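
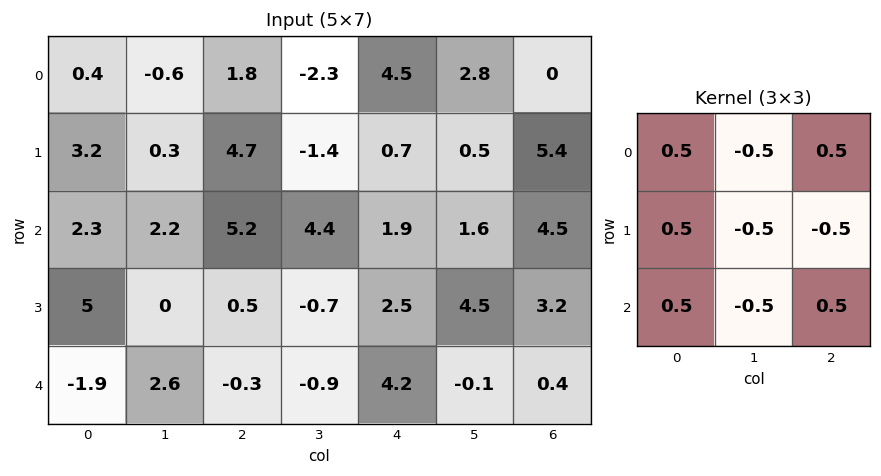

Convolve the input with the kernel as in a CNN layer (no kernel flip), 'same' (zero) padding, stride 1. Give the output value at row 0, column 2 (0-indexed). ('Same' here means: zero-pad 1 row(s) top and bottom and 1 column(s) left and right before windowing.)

The receptive field on the zero-padded input at this output position is [0 0 0 / -0.6 1.8 -2.3 / 0.3 4.7 -1.4]. Elementwise product with the kernel and sum: 0·0.5 + 0·-0.5 + 0·0.5 + -0.6·0.5 + 1.8·-0.5 + -2.3·-0.5 + 0.3·0.5 + 4.7·-0.5 + -1.4·0.5.

-2.95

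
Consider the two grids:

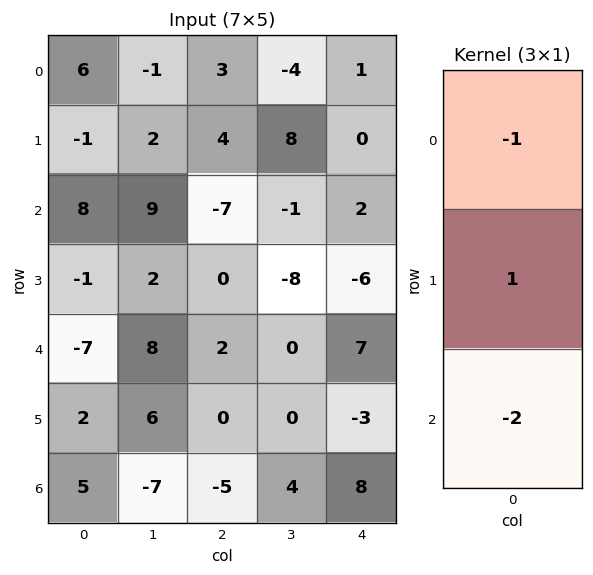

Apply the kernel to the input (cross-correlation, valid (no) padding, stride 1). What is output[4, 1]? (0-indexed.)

12

The receptive field on the input at this output position is [8 / 6 / -7]. Elementwise product with the kernel and sum: 8·-1 + 6·1 + -7·-2.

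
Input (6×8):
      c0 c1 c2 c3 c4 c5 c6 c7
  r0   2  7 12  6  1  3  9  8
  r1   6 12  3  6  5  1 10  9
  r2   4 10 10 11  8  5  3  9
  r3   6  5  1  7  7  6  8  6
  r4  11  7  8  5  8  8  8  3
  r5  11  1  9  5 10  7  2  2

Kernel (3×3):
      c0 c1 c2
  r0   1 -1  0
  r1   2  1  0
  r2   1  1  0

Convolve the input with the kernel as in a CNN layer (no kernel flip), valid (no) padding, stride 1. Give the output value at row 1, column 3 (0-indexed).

The receptive field on the input at this output position is [6 5 1 / 11 8 5 / 7 7 6]. Elementwise product with the kernel and sum: 6·1 + 5·-1 + 11·2 + 8·1 + 7·1 + 7·1.

45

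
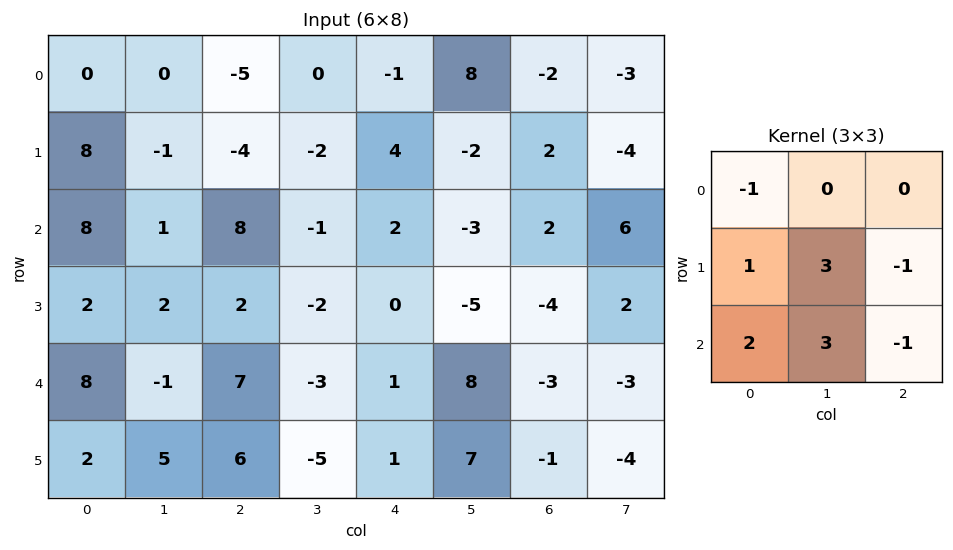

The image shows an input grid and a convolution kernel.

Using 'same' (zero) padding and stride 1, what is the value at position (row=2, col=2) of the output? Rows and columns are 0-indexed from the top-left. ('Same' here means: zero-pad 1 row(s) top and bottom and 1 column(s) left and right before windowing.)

The receptive field on the zero-padded input at this output position is [-1 -4 -2 / 1 8 -1 / 2 2 -2]. Elementwise product with the kernel and sum: -1·-1 + 1·1 + 8·3 + -1·-1 + 2·2 + 2·3 + -2·-1.

39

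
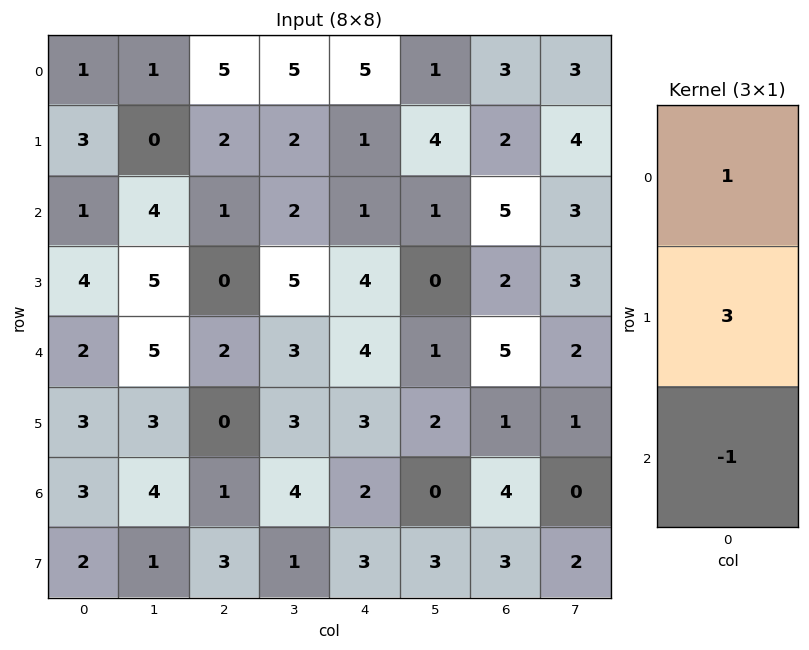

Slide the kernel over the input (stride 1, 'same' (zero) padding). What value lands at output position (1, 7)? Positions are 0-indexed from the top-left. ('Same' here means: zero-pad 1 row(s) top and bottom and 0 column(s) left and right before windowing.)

12

The receptive field on the zero-padded input at this output position is [3 / 4 / 3]. Elementwise product with the kernel and sum: 3·1 + 4·3 + 3·-1.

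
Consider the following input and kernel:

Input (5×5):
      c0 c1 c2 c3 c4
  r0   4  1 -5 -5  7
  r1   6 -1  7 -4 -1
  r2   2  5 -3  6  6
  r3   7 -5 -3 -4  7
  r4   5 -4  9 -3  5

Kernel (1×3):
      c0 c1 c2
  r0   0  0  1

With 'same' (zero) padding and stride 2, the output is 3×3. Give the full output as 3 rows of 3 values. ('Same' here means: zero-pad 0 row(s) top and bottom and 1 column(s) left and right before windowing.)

1 -5 0
5 6 0
-4 -3 0

Output[0,0]: The receptive field on the zero-padded input at this output position is [0 4 1]. Elementwise product with the kernel and sum: 1·1.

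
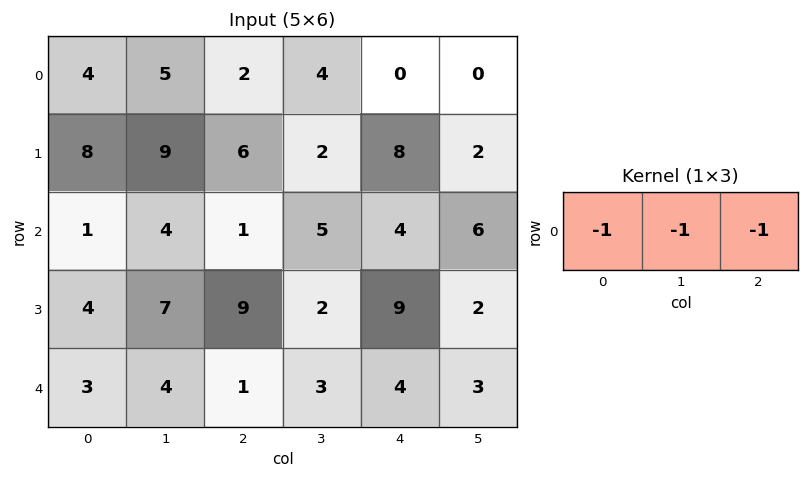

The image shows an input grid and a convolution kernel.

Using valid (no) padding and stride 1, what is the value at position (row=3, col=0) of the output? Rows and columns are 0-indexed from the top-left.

The receptive field on the input at this output position is [4 7 9]. Elementwise product with the kernel and sum: 4·-1 + 7·-1 + 9·-1.

-20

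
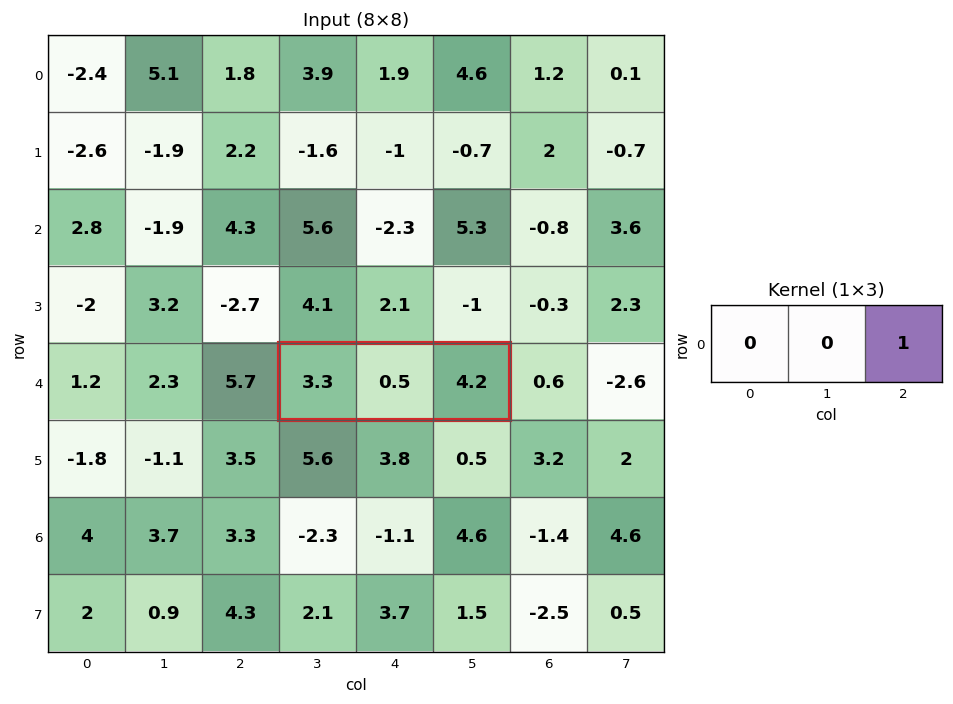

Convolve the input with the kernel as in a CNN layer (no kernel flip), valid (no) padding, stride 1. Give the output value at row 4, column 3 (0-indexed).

4.2

The receptive field on the input at this output position is [3.3 0.5 4.2]. Elementwise product with the kernel and sum: 4.2·1.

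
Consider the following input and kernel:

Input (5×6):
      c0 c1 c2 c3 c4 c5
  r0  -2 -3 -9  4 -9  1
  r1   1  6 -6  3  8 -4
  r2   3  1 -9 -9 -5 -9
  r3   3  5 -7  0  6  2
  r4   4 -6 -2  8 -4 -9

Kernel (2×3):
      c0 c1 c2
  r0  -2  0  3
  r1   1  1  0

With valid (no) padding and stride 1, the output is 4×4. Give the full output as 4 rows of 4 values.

-16 18 -12 6
-16 -11 18 -32
-25 -31 -4 -3
-29 -18 38 10

Output[0,0]: The receptive field on the input at this output position is [-2 -3 -9 / 1 6 -6]. Elementwise product with the kernel and sum: -2·-2 + -9·3 + 1·1 + 6·1.
Output[0,1]: The receptive field on the input at this output position is [-3 -9 4 / 6 -6 3]. Elementwise product with the kernel and sum: -3·-2 + 4·3 + 6·1 + -6·1.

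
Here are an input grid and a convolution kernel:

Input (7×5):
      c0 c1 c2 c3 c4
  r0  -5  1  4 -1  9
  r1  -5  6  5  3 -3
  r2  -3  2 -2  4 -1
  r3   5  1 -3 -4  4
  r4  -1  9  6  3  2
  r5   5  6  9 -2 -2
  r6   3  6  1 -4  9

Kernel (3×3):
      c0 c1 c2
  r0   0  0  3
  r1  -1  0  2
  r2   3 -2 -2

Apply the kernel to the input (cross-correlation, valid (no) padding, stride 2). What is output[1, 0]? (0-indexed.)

-50

The receptive field on the input at this output position is [-3 2 -2 / 5 1 -3 / -1 9 6]. Elementwise product with the kernel and sum: -2·3 + 5·-1 + -3·2 + -1·3 + 9·-2 + 6·-2.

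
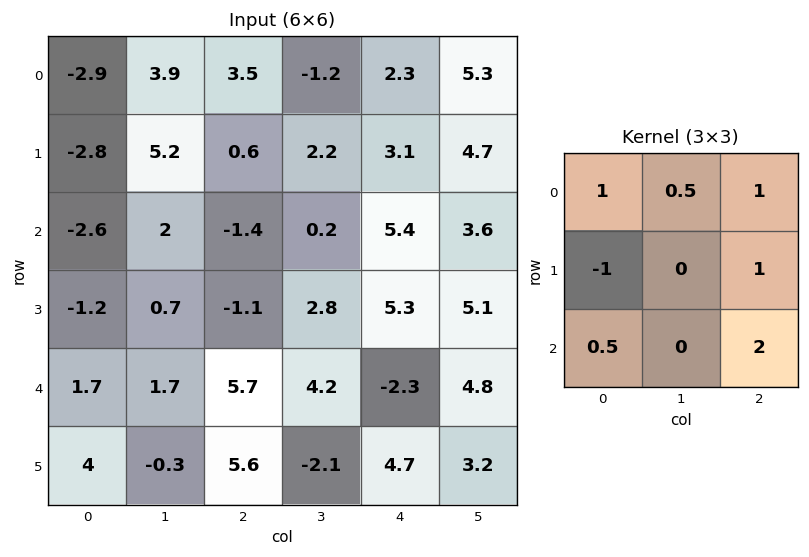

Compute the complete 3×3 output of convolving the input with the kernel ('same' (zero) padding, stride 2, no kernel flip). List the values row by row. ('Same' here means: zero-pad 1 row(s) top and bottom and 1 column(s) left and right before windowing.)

Output[0,0]: The receptive field on the zero-padded input at this output position is [0 0 0 / 0 -2.9 3.9 / 0 -2.8 5.2]. Elementwise product with the kernel and sum: 0·1 + 0·0.5 + 0·1 + 0·-1 + 3.9·1 + 0·0.5 + 5.2·2.

14.3 1.9 17
7.2 11.85 23.45
1.2 1.1 16.5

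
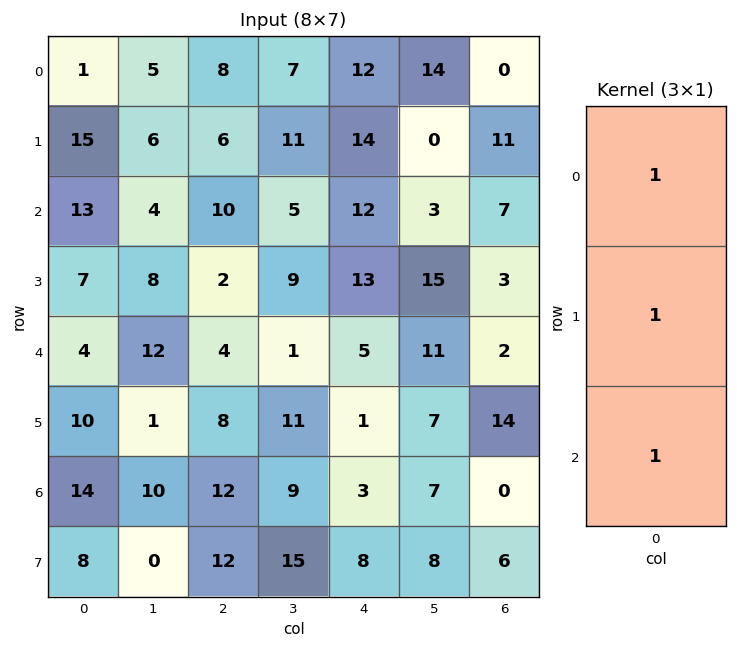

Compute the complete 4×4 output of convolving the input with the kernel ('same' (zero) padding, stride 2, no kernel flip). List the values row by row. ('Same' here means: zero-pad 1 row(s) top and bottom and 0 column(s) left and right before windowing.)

16 14 26 11
35 18 39 21
21 14 19 19
32 32 12 20

Output[0,0]: The receptive field on the zero-padded input at this output position is [0 / 1 / 15]. Elementwise product with the kernel and sum: 0·1 + 1·1 + 15·1.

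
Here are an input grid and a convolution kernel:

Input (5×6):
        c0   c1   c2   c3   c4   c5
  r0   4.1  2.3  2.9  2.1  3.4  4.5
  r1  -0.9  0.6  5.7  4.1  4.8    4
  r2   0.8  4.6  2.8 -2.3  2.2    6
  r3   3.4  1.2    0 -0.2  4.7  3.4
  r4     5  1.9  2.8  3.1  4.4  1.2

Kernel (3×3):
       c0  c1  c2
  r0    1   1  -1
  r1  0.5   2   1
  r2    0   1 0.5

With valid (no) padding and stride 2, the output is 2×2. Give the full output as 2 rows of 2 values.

15.95 16.25
10 7.9

Output[0,0]: The receptive field on the input at this output position is [4.1 2.3 2.9 / -0.9 0.6 5.7 / 0.8 4.6 2.8]. Elementwise product with the kernel and sum: 4.1·1 + 2.3·1 + 2.9·-1 + -0.9·0.5 + 0.6·2 + 5.7·1 + 4.6·1 + 2.8·0.5.
Output[0,1]: The receptive field on the input at this output position is [2.9 2.1 3.4 / 5.7 4.1 4.8 / 2.8 -2.3 2.2]. Elementwise product with the kernel and sum: 2.9·1 + 2.1·1 + 3.4·-1 + 5.7·0.5 + 4.1·2 + 4.8·1 + -2.3·1 + 2.2·0.5.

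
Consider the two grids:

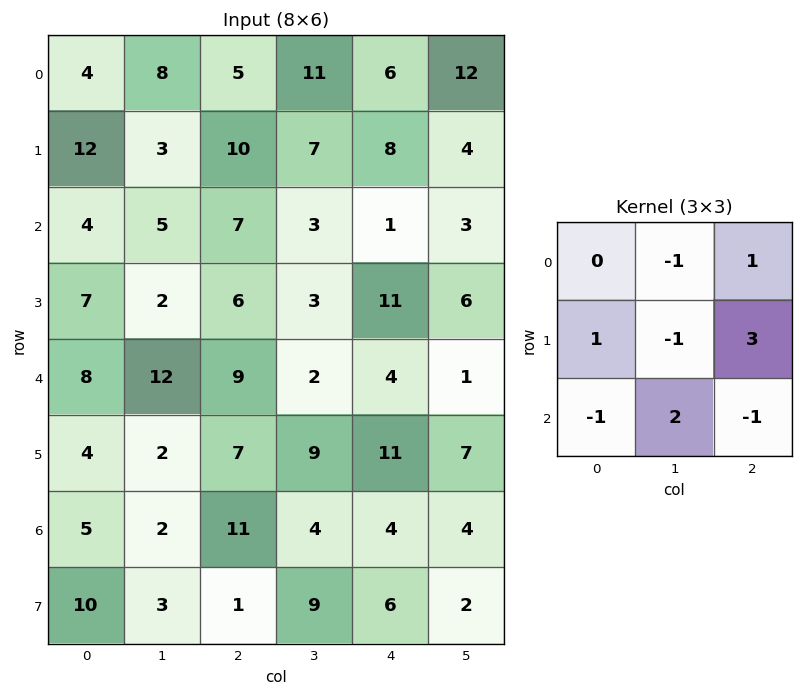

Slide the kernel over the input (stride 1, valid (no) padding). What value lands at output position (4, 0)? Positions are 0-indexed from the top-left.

The receptive field on the input at this output position is [8 12 9 / 4 2 7 / 5 2 11]. Elementwise product with the kernel and sum: 12·-1 + 9·1 + 4·1 + 2·-1 + 7·3 + 5·-1 + 2·2 + 11·-1.

8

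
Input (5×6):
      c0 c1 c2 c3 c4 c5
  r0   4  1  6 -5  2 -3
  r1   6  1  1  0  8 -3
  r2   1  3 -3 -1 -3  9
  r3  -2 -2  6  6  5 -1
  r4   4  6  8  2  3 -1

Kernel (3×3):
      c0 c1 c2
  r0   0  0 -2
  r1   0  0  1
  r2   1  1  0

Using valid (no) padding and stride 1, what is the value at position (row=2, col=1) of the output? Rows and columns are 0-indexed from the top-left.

The receptive field on the input at this output position is [3 -3 -1 / -2 6 6 / 6 8 2]. Elementwise product with the kernel and sum: -1·-2 + 6·1 + 6·1 + 8·1.

22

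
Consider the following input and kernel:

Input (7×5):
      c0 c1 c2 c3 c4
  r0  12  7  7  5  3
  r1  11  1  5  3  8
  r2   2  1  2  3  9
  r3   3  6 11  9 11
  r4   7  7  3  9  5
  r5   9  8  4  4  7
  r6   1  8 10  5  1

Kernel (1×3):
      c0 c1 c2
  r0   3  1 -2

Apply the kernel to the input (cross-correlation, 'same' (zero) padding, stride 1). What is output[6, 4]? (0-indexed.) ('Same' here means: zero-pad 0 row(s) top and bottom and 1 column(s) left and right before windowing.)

16

The receptive field on the zero-padded input at this output position is [5 1 0]. Elementwise product with the kernel and sum: 5·3 + 1·1 + 0·-2.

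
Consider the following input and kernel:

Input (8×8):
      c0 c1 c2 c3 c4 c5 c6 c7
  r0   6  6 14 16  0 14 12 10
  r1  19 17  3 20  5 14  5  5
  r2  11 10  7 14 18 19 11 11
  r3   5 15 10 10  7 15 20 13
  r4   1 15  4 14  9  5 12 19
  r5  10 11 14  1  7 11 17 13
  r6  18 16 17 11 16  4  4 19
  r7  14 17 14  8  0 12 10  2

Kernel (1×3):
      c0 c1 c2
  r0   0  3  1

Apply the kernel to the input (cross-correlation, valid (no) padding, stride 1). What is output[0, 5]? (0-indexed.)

The receptive field on the input at this output position is [14 12 10]. Elementwise product with the kernel and sum: 12·3 + 10·1.

46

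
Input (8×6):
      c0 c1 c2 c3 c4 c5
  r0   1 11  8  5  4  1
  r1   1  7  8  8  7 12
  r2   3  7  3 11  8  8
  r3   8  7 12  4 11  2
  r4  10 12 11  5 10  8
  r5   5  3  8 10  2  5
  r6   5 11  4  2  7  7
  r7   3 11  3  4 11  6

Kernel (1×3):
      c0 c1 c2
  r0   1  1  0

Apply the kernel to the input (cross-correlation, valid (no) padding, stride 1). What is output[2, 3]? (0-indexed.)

19

The receptive field on the input at this output position is [11 8 8]. Elementwise product with the kernel and sum: 11·1 + 8·1.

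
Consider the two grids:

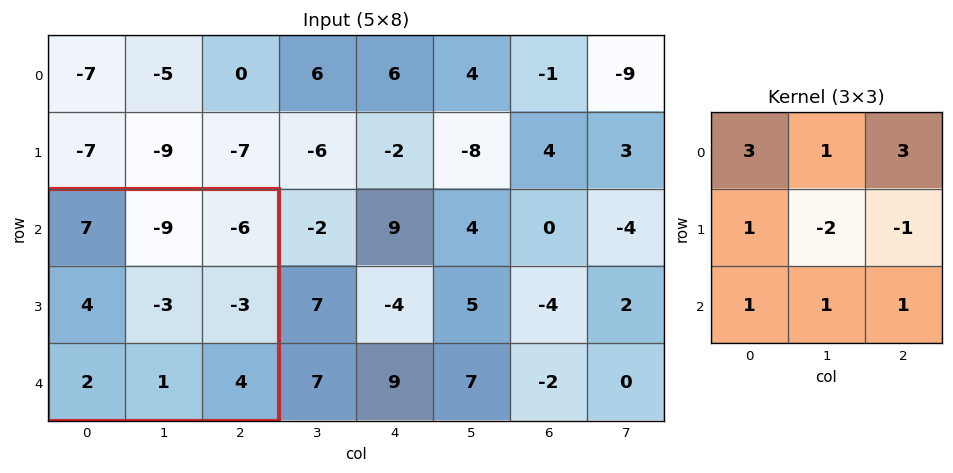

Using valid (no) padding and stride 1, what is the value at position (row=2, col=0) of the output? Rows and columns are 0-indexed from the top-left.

The receptive field on the input at this output position is [7 -9 -6 / 4 -3 -3 / 2 1 4]. Elementwise product with the kernel and sum: 7·3 + -9·1 + -6·3 + 4·1 + -3·-2 + -3·-1 + 2·1 + 1·1 + 4·1.

14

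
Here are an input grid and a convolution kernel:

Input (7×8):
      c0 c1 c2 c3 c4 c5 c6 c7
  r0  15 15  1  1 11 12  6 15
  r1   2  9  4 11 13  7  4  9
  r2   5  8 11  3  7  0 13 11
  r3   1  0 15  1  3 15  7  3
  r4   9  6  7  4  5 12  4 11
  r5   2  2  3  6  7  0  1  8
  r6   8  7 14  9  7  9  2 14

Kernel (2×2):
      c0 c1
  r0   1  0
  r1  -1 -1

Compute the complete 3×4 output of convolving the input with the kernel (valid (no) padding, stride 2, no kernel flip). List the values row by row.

4 -14 -9 -7
4 -5 -11 3
5 -2 -2 -5

Output[0,0]: The receptive field on the input at this output position is [15 15 / 2 9]. Elementwise product with the kernel and sum: 15·1 + 2·-1 + 9·-1.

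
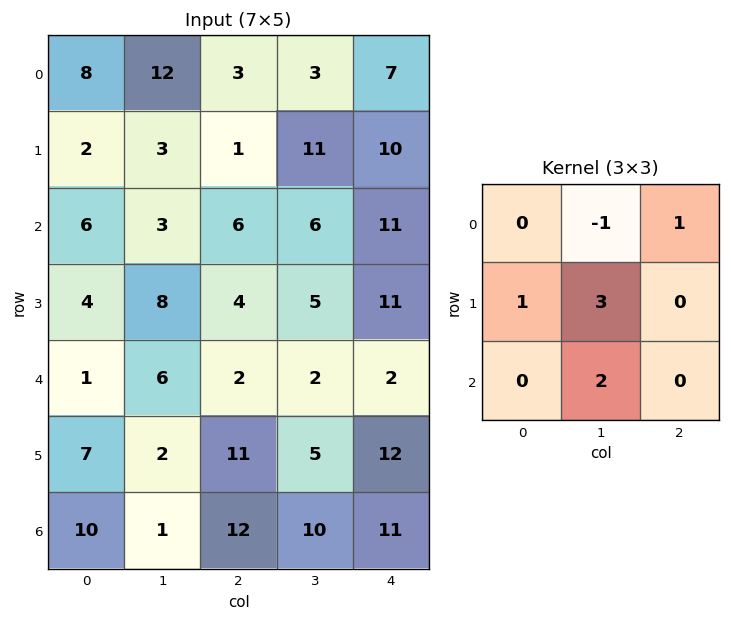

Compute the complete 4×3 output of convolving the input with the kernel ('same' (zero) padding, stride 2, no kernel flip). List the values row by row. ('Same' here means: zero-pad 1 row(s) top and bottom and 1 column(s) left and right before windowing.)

28 23 44
27 39 51
21 35 21
25 31 31

Output[0,0]: The receptive field on the zero-padded input at this output position is [0 0 0 / 0 8 12 / 0 2 3]. Elementwise product with the kernel and sum: 0·-1 + 0·1 + 0·1 + 8·3 + 2·2.
Output[0,1]: The receptive field on the zero-padded input at this output position is [0 0 0 / 12 3 3 / 3 1 11]. Elementwise product with the kernel and sum: 0·-1 + 0·1 + 12·1 + 3·3 + 1·2.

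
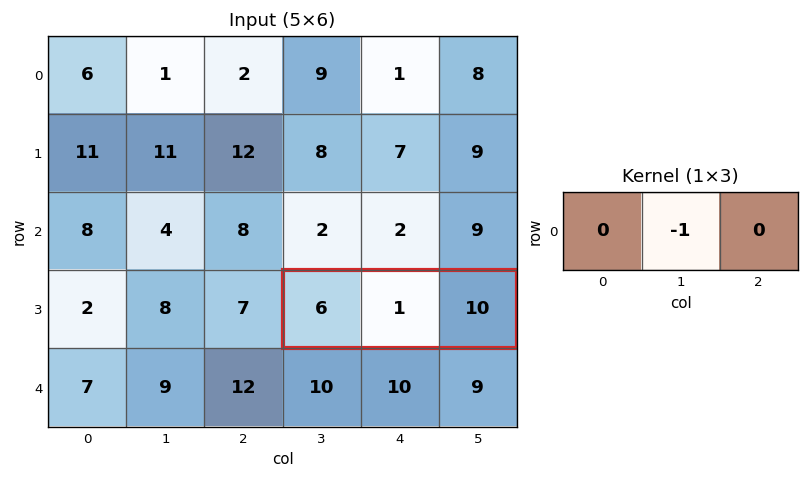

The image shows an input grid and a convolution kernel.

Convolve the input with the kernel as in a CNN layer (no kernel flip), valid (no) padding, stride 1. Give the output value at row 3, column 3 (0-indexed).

The receptive field on the input at this output position is [6 1 10]. Elementwise product with the kernel and sum: 1·-1.

-1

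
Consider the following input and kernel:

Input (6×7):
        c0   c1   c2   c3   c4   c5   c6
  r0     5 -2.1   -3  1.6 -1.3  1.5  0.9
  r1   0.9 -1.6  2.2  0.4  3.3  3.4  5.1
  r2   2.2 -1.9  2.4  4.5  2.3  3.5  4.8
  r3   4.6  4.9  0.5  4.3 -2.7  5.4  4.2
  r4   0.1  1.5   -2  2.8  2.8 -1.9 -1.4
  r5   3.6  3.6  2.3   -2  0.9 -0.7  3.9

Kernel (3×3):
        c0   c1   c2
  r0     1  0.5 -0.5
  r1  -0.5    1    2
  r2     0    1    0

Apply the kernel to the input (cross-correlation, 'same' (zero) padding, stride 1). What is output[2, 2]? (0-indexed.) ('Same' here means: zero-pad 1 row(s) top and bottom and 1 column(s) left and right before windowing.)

12.15

The receptive field on the zero-padded input at this output position is [-1.6 2.2 0.4 / -1.9 2.4 4.5 / 4.9 0.5 4.3]. Elementwise product with the kernel and sum: -1.6·1 + 2.2·0.5 + 0.4·-0.5 + -1.9·-0.5 + 2.4·1 + 4.5·2 + 0.5·1.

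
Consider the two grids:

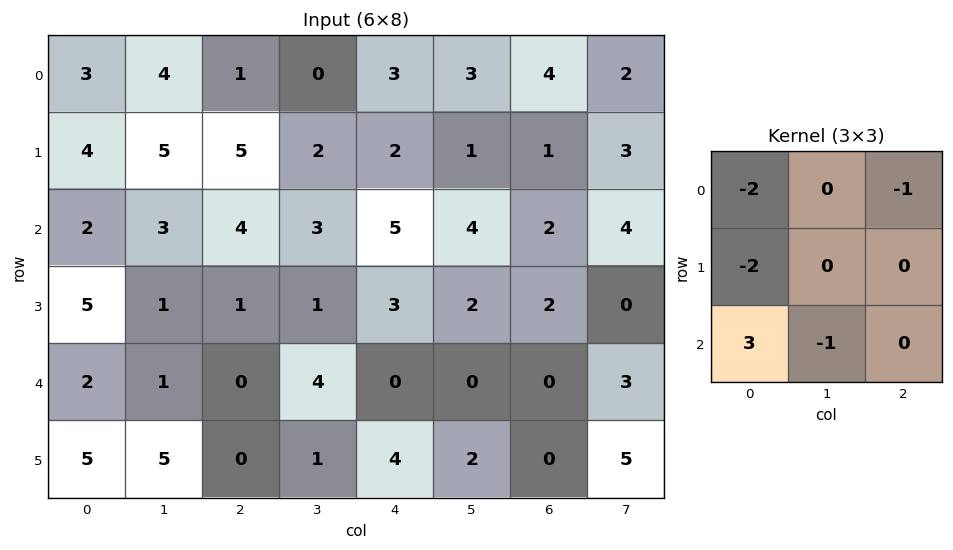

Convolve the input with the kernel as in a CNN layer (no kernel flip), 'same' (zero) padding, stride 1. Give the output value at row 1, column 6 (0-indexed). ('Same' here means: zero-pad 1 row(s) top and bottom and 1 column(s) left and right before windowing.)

0

The receptive field on the zero-padded input at this output position is [3 4 2 / 1 1 3 / 4 2 4]. Elementwise product with the kernel and sum: 3·-2 + 2·-1 + 1·-2 + 4·3 + 2·-1.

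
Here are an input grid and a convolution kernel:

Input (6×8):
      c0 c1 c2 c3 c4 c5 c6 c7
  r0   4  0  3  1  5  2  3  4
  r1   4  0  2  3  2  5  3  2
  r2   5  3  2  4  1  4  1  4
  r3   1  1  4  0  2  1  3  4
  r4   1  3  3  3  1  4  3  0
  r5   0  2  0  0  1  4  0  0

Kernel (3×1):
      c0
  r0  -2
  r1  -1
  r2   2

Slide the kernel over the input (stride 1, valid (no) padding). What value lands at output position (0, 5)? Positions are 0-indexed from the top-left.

-1

The receptive field on the input at this output position is [2 / 5 / 4]. Elementwise product with the kernel and sum: 2·-2 + 5·-1 + 4·2.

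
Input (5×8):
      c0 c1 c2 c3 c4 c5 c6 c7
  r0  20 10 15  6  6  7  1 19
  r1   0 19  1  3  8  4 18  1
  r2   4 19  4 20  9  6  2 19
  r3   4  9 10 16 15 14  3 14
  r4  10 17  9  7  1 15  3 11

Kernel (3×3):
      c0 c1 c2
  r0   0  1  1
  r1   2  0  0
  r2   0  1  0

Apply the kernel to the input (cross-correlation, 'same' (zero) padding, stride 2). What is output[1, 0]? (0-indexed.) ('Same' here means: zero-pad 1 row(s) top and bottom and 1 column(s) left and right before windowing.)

23

The receptive field on the zero-padded input at this output position is [0 0 19 / 0 4 19 / 0 4 9]. Elementwise product with the kernel and sum: 0·1 + 19·1 + 0·2 + 4·1.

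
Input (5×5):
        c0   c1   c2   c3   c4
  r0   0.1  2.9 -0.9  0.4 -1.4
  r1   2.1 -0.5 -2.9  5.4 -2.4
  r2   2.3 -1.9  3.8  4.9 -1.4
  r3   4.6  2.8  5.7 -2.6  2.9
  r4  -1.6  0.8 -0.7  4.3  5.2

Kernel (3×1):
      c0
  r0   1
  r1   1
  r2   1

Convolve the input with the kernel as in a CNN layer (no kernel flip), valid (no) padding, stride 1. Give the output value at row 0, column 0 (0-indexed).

The receptive field on the input at this output position is [0.1 / 2.1 / 2.3]. Elementwise product with the kernel and sum: 0.1·1 + 2.1·1 + 2.3·1.

4.5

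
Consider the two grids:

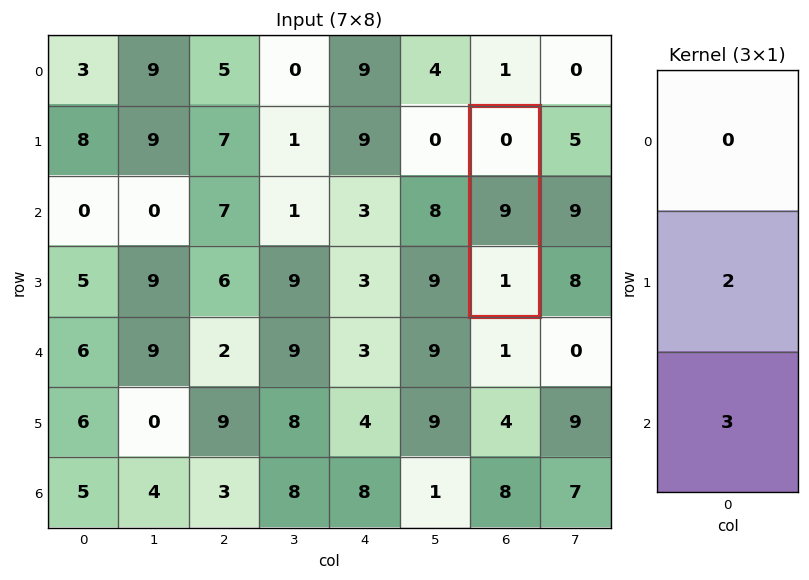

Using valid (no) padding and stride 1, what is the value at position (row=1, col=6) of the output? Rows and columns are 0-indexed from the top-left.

21

The receptive field on the input at this output position is [0 / 9 / 1]. Elementwise product with the kernel and sum: 9·2 + 1·3.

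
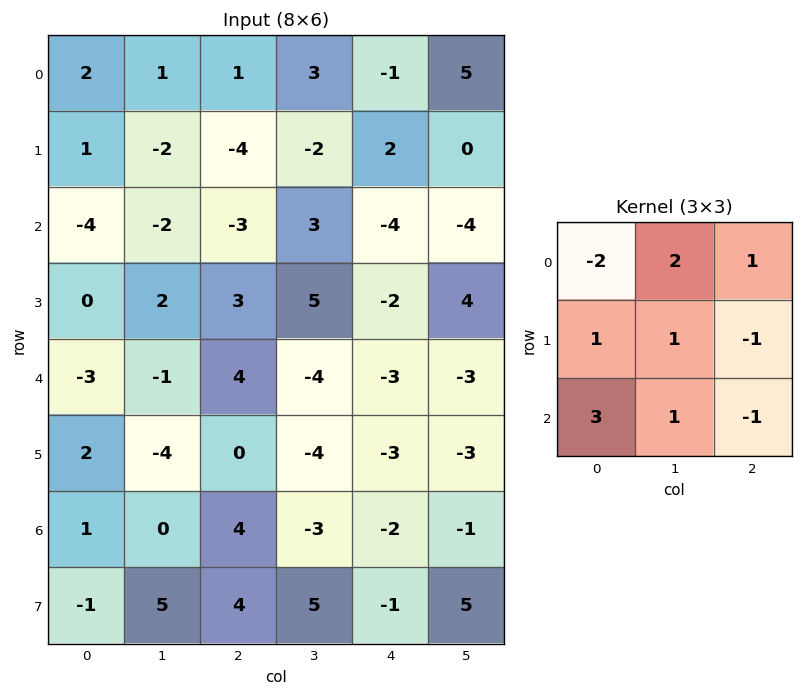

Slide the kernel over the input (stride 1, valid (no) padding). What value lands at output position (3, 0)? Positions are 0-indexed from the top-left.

The receptive field on the input at this output position is [0 2 3 / -3 -1 4 / 2 -4 0]. Elementwise product with the kernel and sum: 0·-2 + 2·2 + 3·1 + -3·1 + -1·1 + 4·-1 + 2·3 + -4·1 + 0·-1.

1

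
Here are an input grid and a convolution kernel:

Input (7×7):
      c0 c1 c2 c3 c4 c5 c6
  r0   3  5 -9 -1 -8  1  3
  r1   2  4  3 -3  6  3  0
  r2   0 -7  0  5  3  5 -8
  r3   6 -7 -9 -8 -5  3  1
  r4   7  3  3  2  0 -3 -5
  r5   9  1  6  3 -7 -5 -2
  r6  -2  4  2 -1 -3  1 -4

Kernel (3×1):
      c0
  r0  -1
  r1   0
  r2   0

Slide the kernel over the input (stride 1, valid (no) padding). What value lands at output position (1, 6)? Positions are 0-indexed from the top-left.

0

The receptive field on the input at this output position is [0 / -8 / 1]. Elementwise product with the kernel and sum: 0·-1.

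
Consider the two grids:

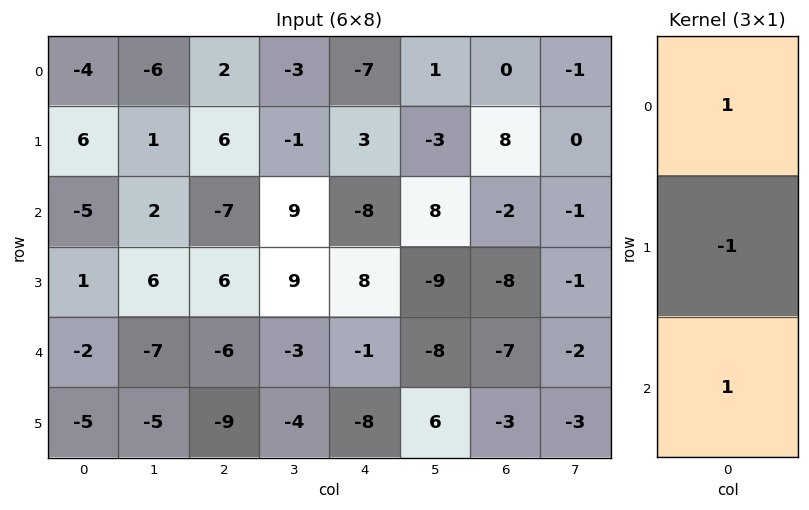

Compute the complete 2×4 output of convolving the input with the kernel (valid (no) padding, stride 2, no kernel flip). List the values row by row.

-15 -11 -18 -10
-8 -19 -17 -1

Output[0,0]: The receptive field on the input at this output position is [-4 / 6 / -5]. Elementwise product with the kernel and sum: -4·1 + 6·-1 + -5·1.
Output[0,1]: The receptive field on the input at this output position is [2 / 6 / -7]. Elementwise product with the kernel and sum: 2·1 + 6·-1 + -7·1.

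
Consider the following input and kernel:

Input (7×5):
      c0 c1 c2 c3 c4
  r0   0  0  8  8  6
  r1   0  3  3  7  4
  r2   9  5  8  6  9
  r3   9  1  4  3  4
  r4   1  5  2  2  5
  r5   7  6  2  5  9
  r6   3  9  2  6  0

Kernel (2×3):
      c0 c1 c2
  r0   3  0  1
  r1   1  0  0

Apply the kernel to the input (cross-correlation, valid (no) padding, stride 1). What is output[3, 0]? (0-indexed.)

The receptive field on the input at this output position is [9 1 4 / 1 5 2]. Elementwise product with the kernel and sum: 9·3 + 4·1 + 1·1.

32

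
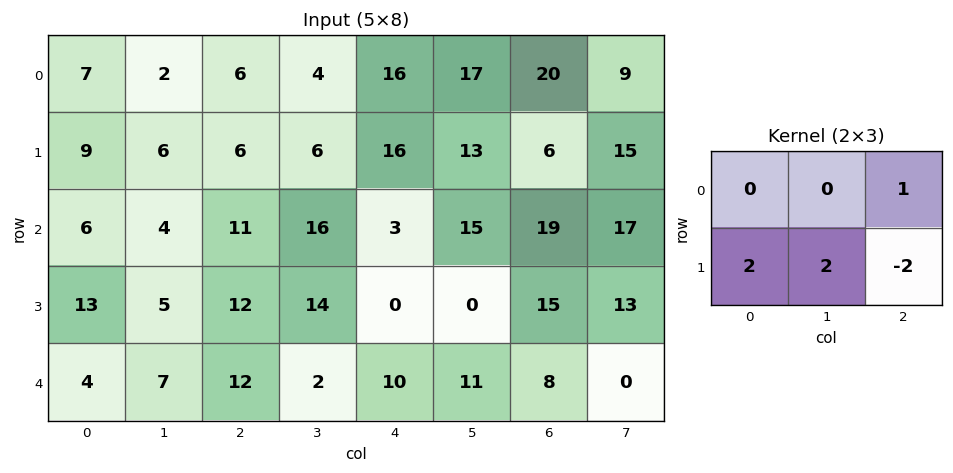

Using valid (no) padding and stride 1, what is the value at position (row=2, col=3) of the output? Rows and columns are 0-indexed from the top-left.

43

The receptive field on the input at this output position is [16 3 15 / 14 0 0]. Elementwise product with the kernel and sum: 15·1 + 14·2 + 0·2 + 0·-2.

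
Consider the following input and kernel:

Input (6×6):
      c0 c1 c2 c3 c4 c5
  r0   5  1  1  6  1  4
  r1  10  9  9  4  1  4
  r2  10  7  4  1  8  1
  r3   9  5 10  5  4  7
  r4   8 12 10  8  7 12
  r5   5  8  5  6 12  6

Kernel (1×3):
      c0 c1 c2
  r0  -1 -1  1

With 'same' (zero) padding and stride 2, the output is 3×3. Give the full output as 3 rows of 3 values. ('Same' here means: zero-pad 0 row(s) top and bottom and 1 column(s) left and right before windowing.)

-4 4 -3
-3 -10 -8
4 -14 -3

Output[0,0]: The receptive field on the zero-padded input at this output position is [0 5 1]. Elementwise product with the kernel and sum: 0·-1 + 5·-1 + 1·1.
Output[0,1]: The receptive field on the zero-padded input at this output position is [1 1 6]. Elementwise product with the kernel and sum: 1·-1 + 1·-1 + 6·1.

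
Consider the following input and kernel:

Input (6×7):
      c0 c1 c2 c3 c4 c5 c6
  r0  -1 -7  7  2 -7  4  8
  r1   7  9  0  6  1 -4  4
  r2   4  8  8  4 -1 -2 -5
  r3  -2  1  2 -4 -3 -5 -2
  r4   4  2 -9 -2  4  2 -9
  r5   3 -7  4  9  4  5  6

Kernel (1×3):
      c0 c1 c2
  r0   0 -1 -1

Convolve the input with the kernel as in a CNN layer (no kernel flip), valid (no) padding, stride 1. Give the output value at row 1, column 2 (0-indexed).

-7

The receptive field on the input at this output position is [0 6 1]. Elementwise product with the kernel and sum: 6·-1 + 1·-1.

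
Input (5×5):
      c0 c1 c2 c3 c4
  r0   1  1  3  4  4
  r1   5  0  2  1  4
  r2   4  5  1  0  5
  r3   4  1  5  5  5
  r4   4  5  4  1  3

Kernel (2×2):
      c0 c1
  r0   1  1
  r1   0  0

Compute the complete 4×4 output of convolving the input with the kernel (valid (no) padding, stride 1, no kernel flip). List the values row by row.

2 4 7 8
5 2 3 5
9 6 1 5
5 6 10 10

Output[0,0]: The receptive field on the input at this output position is [1 1 / 5 0]. Elementwise product with the kernel and sum: 1·1 + 1·1.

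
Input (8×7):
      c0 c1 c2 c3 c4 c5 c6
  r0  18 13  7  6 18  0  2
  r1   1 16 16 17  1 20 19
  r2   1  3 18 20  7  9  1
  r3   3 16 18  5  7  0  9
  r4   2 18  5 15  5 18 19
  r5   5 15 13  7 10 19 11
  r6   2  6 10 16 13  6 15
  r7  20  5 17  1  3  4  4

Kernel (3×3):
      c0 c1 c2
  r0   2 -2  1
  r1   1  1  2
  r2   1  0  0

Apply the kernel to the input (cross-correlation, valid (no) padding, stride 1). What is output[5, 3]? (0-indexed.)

The receptive field on the input at this output position is [7 10 19 / 16 13 6 / 1 3 4]. Elementwise product with the kernel and sum: 7·2 + 10·-2 + 19·1 + 16·1 + 13·1 + 6·2 + 1·1.

55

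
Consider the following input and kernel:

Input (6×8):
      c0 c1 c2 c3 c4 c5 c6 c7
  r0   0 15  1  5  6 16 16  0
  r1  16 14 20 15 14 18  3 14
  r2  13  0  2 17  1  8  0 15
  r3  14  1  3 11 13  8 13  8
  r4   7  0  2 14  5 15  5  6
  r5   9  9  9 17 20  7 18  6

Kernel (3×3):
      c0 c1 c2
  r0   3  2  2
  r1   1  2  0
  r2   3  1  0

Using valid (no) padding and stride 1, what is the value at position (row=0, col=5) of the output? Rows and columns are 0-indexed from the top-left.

128

The receptive field on the input at this output position is [16 16 0 / 18 3 14 / 8 0 15]. Elementwise product with the kernel and sum: 16·3 + 16·2 + 0·2 + 18·1 + 3·2 + 8·3 + 0·1.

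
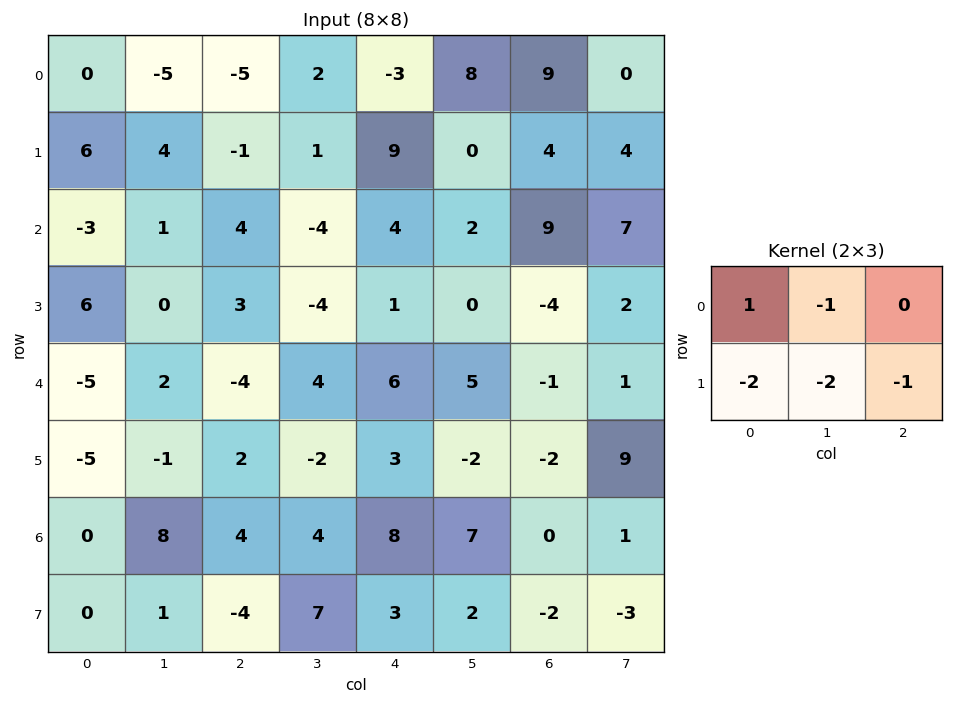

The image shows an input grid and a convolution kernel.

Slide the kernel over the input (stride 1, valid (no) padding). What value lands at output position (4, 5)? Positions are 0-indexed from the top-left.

The receptive field on the input at this output position is [5 -1 1 / -2 -2 9]. Elementwise product with the kernel and sum: 5·1 + -1·-1 + -2·-2 + -2·-2 + 9·-1.

5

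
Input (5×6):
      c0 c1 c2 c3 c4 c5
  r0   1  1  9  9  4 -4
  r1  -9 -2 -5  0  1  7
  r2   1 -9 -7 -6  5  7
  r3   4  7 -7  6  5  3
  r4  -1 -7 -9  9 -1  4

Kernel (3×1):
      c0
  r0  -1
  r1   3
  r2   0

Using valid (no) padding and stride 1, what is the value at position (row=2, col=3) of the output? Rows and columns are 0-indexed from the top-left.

24

The receptive field on the input at this output position is [-6 / 6 / 9]. Elementwise product with the kernel and sum: -6·-1 + 6·3.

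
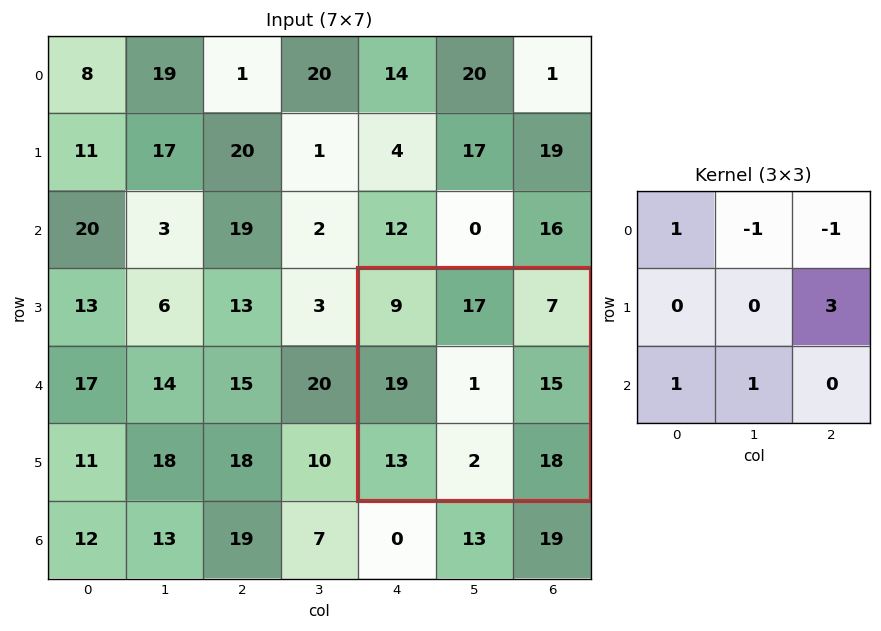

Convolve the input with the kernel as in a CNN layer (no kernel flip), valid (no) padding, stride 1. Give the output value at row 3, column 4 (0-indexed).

The receptive field on the input at this output position is [9 17 7 / 19 1 15 / 13 2 18]. Elementwise product with the kernel and sum: 9·1 + 17·-1 + 7·-1 + 15·3 + 13·1 + 2·1.

45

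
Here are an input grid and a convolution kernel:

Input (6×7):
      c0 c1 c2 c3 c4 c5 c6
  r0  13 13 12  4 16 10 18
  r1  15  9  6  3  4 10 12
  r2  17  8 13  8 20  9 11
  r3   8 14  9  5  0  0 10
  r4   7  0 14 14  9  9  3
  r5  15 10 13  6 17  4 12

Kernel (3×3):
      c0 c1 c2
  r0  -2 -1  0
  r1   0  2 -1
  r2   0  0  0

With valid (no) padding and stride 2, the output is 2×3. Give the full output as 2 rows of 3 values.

Output[0,0]: The receptive field on the input at this output position is [13 13 12 / 15 9 6 / 17 8 13]. Elementwise product with the kernel and sum: 13·-2 + 13·-1 + 9·2 + 6·-1.
Output[0,1]: The receptive field on the input at this output position is [12 4 16 / 6 3 4 / 13 8 20]. Elementwise product with the kernel and sum: 12·-2 + 4·-1 + 3·2 + 4·-1.

-27 -26 -34
-23 -24 -59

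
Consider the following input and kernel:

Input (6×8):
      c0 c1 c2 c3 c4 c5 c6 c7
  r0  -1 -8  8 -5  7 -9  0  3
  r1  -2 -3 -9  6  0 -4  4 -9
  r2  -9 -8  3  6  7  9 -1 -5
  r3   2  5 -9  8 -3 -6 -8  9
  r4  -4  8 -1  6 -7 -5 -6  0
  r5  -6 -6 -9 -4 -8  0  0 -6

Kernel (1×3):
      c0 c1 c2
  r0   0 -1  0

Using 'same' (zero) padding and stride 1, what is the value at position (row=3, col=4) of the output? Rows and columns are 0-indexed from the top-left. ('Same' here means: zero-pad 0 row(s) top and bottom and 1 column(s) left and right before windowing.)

3

The receptive field on the zero-padded input at this output position is [8 -3 -6]. Elementwise product with the kernel and sum: -3·-1.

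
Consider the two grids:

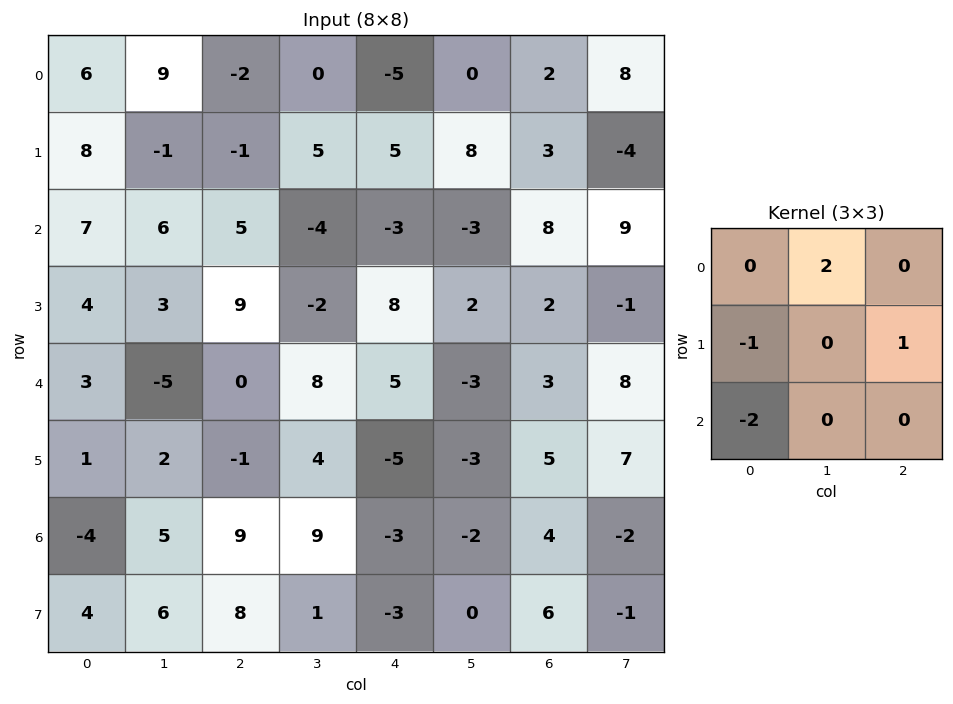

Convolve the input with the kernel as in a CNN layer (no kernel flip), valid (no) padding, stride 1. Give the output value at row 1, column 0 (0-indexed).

-12

The receptive field on the input at this output position is [8 -1 -1 / 7 6 5 / 4 3 9]. Elementwise product with the kernel and sum: -1·2 + 7·-1 + 5·1 + 4·-2.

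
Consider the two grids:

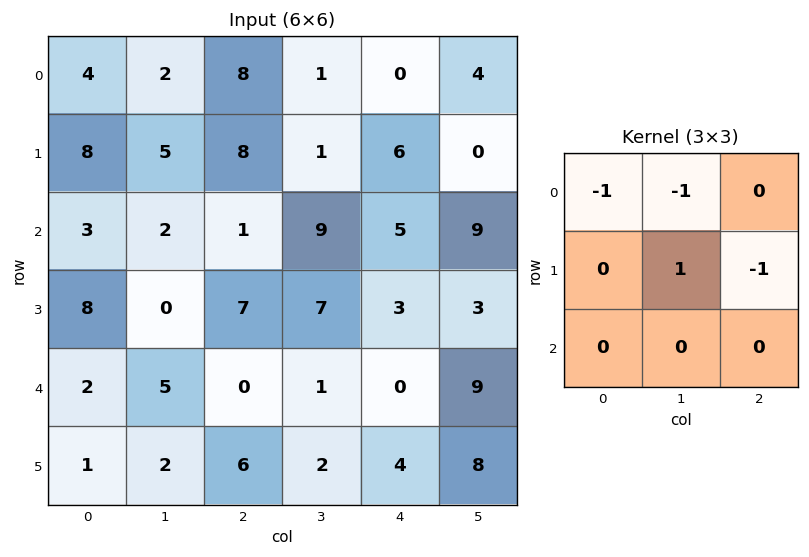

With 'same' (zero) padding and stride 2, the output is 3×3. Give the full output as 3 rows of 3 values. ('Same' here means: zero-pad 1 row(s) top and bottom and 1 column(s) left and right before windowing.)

2 7 -4
-7 -21 -11
-11 -8 -19

Output[0,0]: The receptive field on the zero-padded input at this output position is [0 0 0 / 0 4 2 / 0 8 5]. Elementwise product with the kernel and sum: 0·-1 + 0·-1 + 4·1 + 2·-1.
Output[0,1]: The receptive field on the zero-padded input at this output position is [0 0 0 / 2 8 1 / 5 8 1]. Elementwise product with the kernel and sum: 0·-1 + 0·-1 + 8·1 + 1·-1.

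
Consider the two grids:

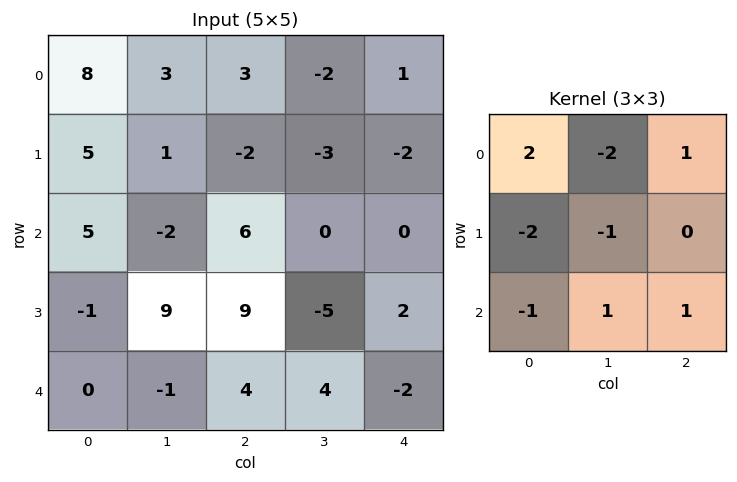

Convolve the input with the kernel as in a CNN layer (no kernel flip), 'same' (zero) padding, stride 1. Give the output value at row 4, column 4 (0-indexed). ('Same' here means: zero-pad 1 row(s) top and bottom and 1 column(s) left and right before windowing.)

-20

The receptive field on the zero-padded input at this output position is [-5 2 0 / 4 -2 0 / 0 0 0]. Elementwise product with the kernel and sum: -5·2 + 2·-2 + 0·1 + 4·-2 + -2·-1 + 0·-1 + 0·1 + 0·1.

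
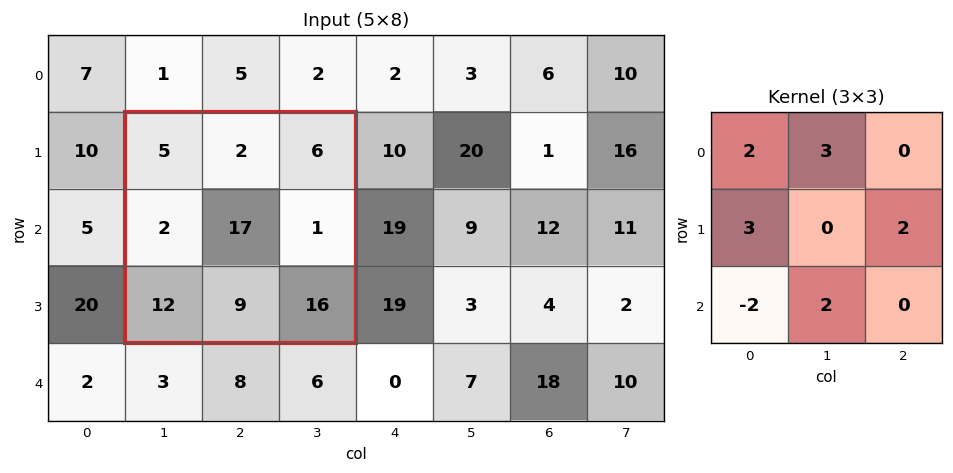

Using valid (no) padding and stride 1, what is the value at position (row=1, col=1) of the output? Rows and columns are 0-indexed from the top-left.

The receptive field on the input at this output position is [5 2 6 / 2 17 1 / 12 9 16]. Elementwise product with the kernel and sum: 5·2 + 2·3 + 2·3 + 1·2 + 12·-2 + 9·2.

18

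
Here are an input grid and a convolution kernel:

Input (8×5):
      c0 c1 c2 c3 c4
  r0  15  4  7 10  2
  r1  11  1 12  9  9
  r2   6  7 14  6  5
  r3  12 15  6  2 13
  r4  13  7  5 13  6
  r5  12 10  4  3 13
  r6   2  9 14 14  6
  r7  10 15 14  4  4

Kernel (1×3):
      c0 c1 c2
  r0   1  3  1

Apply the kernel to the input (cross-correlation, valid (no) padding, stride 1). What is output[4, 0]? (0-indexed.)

The receptive field on the input at this output position is [13 7 5]. Elementwise product with the kernel and sum: 13·1 + 7·3 + 5·1.

39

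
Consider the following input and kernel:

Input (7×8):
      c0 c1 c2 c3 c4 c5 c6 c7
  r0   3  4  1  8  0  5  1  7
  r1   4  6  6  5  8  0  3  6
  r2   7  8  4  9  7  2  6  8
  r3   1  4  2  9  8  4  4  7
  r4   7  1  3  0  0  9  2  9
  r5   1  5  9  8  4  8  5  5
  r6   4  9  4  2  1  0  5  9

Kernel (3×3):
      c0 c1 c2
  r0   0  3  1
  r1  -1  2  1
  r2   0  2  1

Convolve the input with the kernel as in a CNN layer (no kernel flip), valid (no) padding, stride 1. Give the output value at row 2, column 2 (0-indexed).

The receptive field on the input at this output position is [4 9 7 / 2 9 8 / 3 0 0]. Elementwise product with the kernel and sum: 9·3 + 7·1 + 2·-1 + 9·2 + 8·1 + 0·2 + 0·1.

58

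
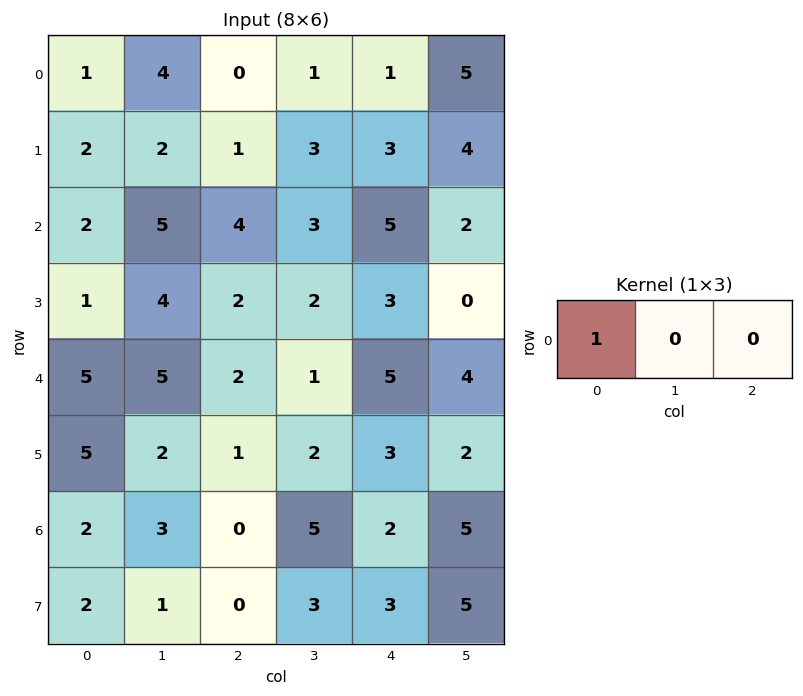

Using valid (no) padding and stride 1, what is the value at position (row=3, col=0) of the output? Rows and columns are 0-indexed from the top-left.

The receptive field on the input at this output position is [1 4 2]. Elementwise product with the kernel and sum: 1·1.

1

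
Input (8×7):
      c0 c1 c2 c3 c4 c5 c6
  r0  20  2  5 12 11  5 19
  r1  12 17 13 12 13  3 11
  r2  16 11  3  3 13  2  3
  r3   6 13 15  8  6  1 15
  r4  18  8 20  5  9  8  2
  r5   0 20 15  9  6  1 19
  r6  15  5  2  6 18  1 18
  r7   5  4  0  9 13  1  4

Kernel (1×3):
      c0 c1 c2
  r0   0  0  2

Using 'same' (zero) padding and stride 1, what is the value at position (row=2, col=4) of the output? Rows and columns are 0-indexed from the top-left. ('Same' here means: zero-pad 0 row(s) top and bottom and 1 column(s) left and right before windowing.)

4

The receptive field on the zero-padded input at this output position is [3 13 2]. Elementwise product with the kernel and sum: 2·2.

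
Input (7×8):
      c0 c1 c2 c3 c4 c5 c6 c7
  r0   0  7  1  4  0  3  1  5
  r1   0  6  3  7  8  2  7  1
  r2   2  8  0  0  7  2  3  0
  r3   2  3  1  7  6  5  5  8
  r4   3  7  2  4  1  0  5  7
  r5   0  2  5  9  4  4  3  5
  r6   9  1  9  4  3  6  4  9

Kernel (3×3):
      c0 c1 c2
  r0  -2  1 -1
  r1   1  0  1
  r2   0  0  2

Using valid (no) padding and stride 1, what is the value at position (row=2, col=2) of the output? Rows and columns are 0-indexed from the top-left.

The receptive field on the input at this output position is [0 0 7 / 1 7 6 / 2 4 1]. Elementwise product with the kernel and sum: 0·-2 + 0·1 + 7·-1 + 1·1 + 6·1 + 1·2.

2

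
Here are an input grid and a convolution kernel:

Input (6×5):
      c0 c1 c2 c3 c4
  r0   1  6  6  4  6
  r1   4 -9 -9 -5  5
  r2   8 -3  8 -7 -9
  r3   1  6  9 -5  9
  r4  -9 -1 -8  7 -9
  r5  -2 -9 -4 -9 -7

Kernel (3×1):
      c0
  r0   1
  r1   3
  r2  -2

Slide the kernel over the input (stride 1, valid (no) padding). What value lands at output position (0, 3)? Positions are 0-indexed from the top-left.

3

The receptive field on the input at this output position is [4 / -5 / -7]. Elementwise product with the kernel and sum: 4·1 + -5·3 + -7·-2.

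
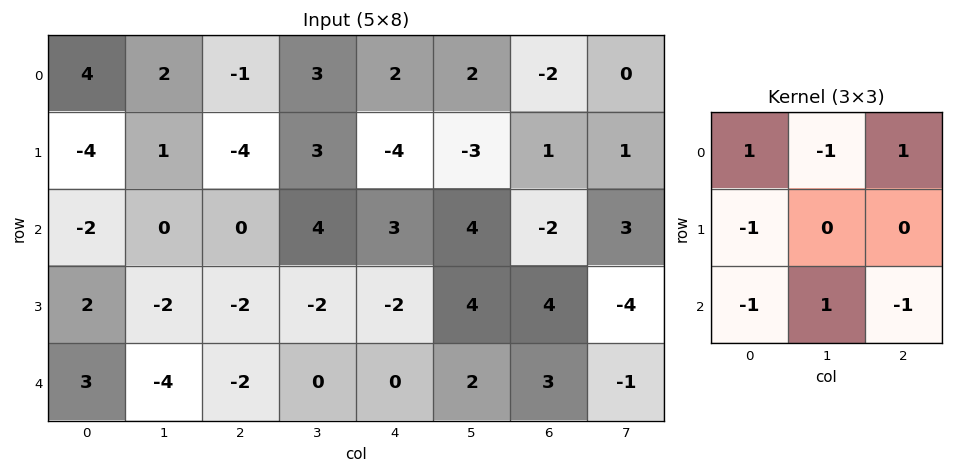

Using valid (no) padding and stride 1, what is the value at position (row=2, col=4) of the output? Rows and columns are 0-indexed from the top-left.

-2

The receptive field on the input at this output position is [3 4 -2 / -2 4 4 / 0 2 3]. Elementwise product with the kernel and sum: 3·1 + 4·-1 + -2·1 + -2·-1 + 0·-1 + 2·1 + 3·-1.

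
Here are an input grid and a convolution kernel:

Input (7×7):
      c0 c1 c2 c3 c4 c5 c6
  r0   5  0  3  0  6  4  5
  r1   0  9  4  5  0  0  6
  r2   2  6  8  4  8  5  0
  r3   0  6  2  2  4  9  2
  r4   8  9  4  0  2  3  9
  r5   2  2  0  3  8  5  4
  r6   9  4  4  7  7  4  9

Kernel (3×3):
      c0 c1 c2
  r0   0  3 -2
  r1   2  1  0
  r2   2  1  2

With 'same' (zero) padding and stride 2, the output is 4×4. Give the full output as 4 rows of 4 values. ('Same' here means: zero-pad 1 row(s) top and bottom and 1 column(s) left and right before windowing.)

23 35 16 19
-4 40 42 48
2 34 20 35
11 6 35 29

Output[0,0]: The receptive field on the zero-padded input at this output position is [0 0 0 / 0 5 0 / 0 0 9]. Elementwise product with the kernel and sum: 0·3 + 0·-2 + 0·2 + 5·1 + 0·2 + 0·1 + 9·2.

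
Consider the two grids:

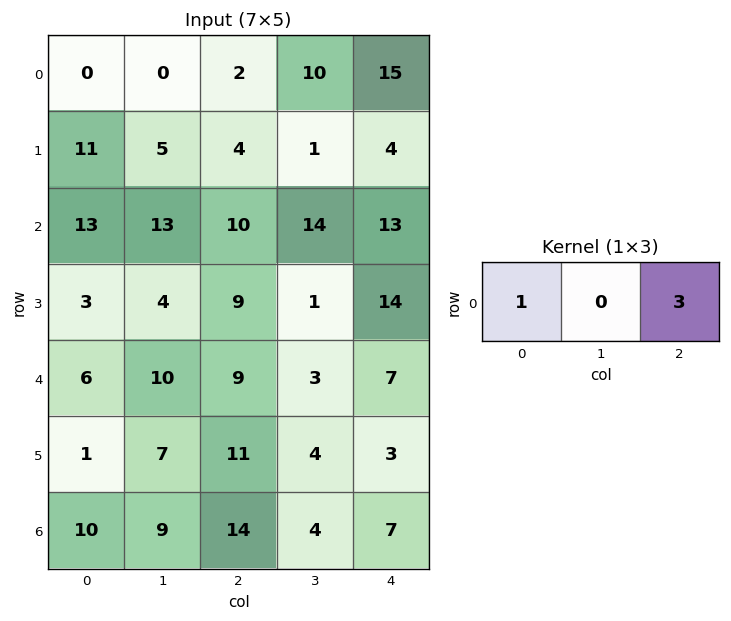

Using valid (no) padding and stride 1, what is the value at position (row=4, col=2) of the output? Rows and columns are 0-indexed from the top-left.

30

The receptive field on the input at this output position is [9 3 7]. Elementwise product with the kernel and sum: 9·1 + 7·3.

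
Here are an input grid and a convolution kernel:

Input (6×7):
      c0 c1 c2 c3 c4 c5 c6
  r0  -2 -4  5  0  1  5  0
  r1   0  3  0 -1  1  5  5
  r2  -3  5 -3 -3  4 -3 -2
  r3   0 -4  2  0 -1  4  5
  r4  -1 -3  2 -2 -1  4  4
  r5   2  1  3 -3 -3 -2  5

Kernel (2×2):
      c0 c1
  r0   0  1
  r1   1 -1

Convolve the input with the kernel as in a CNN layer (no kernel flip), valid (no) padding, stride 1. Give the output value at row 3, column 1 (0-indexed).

The receptive field on the input at this output position is [-4 2 / -3 2]. Elementwise product with the kernel and sum: 2·1 + -3·1 + 2·-1.

-3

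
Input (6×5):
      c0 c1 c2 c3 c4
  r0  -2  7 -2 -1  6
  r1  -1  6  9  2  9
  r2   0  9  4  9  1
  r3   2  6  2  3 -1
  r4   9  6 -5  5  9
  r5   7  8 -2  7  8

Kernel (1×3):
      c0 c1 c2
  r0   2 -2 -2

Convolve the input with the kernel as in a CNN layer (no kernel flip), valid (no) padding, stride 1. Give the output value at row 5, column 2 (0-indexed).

-34

The receptive field on the input at this output position is [-2 7 8]. Elementwise product with the kernel and sum: -2·2 + 7·-2 + 8·-2.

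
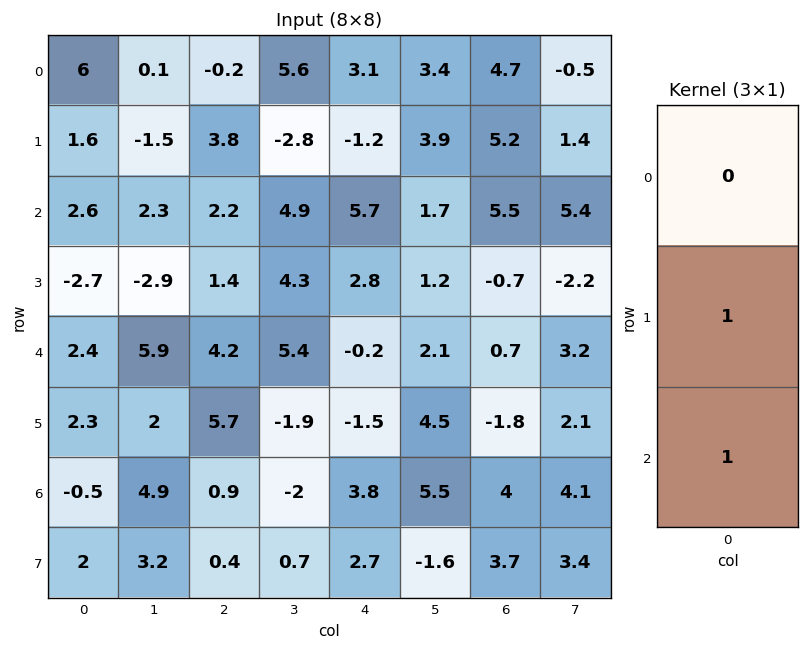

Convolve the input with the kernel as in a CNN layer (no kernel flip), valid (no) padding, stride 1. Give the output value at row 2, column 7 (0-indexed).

The receptive field on the input at this output position is [5.4 / -2.2 / 3.2]. Elementwise product with the kernel and sum: -2.2·1 + 3.2·1.

1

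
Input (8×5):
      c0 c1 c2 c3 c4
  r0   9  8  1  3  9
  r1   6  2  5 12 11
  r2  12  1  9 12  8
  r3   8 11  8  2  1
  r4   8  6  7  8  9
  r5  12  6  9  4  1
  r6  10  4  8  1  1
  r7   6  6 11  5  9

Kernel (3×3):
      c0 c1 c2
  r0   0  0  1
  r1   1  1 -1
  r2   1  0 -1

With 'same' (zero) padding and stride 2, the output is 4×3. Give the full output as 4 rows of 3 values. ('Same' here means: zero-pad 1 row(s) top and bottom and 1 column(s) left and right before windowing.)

Output[0,0]: The receptive field on the zero-padded input at this output position is [0 0 0 / 0 9 8 / 0 6 2]. Elementwise product with the kernel and sum: 0·1 + 0·1 + 9·1 + 8·-1 + 0·1 + 2·-1.

-1 -4 24
2 19 22
7 9 21
6 16 7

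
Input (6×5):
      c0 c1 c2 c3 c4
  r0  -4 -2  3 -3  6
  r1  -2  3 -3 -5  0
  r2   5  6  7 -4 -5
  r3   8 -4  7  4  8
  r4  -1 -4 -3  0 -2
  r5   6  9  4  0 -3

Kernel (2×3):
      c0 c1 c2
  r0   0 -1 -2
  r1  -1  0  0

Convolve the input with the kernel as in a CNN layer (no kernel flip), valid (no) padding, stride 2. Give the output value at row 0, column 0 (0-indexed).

-2

The receptive field on the input at this output position is [-4 -2 3 / -2 3 -3]. Elementwise product with the kernel and sum: -2·-1 + 3·-2 + -2·-1.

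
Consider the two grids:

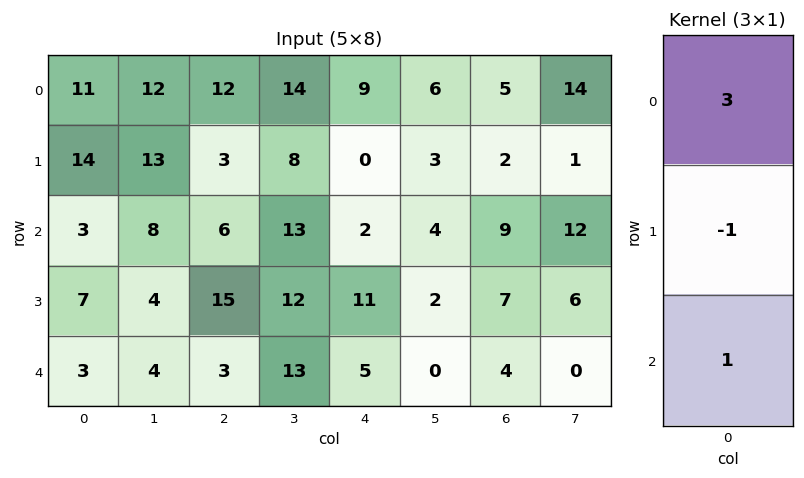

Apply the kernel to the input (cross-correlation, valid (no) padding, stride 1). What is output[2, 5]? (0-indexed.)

10

The receptive field on the input at this output position is [4 / 2 / 0]. Elementwise product with the kernel and sum: 4·3 + 2·-1 + 0·1.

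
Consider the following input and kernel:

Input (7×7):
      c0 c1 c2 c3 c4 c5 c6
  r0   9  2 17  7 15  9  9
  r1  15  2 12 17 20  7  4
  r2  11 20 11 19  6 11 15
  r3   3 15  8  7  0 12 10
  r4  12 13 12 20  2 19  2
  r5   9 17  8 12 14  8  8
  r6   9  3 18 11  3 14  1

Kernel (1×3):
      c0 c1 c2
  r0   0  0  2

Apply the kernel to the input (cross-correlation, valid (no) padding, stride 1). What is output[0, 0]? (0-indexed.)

The receptive field on the input at this output position is [9 2 17]. Elementwise product with the kernel and sum: 17·2.

34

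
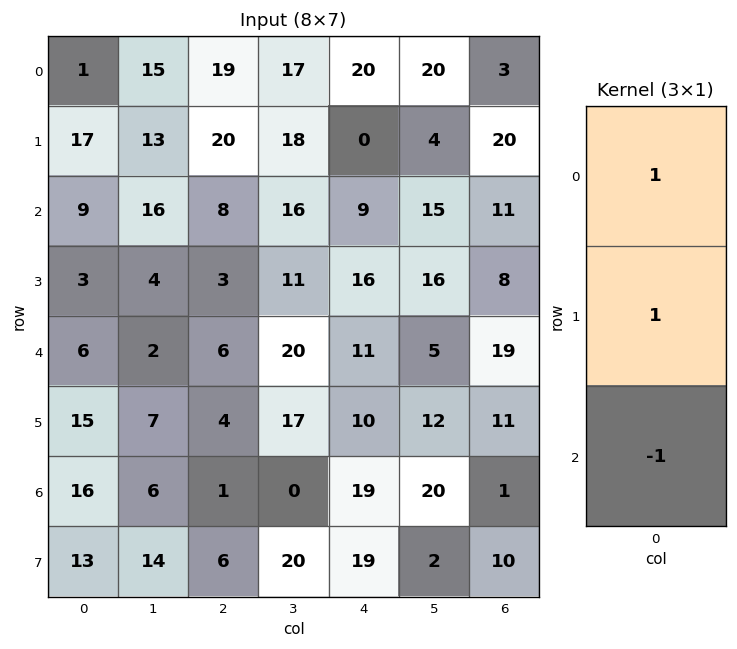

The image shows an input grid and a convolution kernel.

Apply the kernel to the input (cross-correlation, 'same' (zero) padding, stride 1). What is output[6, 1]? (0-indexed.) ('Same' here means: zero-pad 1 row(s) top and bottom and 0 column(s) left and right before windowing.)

The receptive field on the zero-padded input at this output position is [7 / 6 / 14]. Elementwise product with the kernel and sum: 7·1 + 6·1 + 14·-1.

-1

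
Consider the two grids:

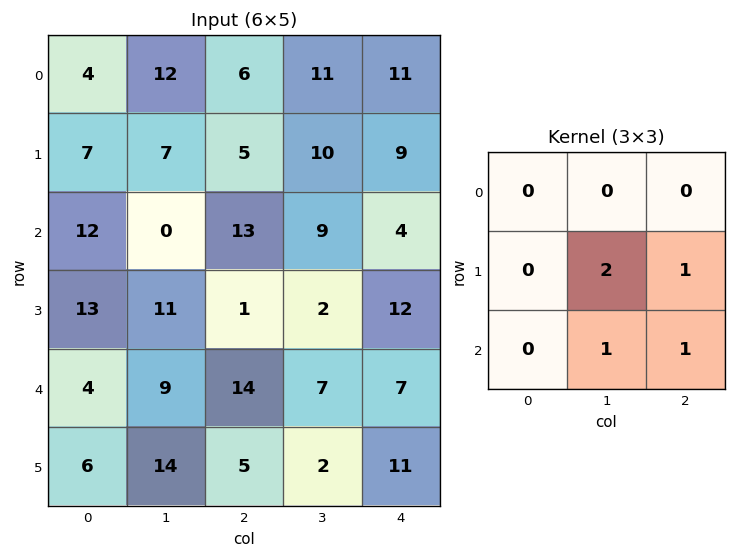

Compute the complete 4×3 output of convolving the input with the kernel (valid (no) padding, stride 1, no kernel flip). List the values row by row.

Output[0,0]: The receptive field on the input at this output position is [4 12 6 / 7 7 5 / 12 0 13]. Elementwise product with the kernel and sum: 7·2 + 5·1 + 0·1 + 13·1.
Output[0,1]: The receptive field on the input at this output position is [12 6 11 / 7 5 10 / 0 13 9]. Elementwise product with the kernel and sum: 5·2 + 10·1 + 13·1 + 9·1.

32 42 42
25 38 36
46 25 30
51 42 34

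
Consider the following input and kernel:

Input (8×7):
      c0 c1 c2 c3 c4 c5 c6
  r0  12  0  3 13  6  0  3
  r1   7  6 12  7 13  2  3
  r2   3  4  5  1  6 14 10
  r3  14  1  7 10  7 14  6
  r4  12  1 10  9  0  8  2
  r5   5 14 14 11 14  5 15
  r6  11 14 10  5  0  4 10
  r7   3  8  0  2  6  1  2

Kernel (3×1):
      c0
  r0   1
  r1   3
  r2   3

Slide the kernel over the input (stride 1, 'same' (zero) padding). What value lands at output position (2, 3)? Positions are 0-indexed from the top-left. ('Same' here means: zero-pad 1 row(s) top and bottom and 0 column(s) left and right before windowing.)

40

The receptive field on the zero-padded input at this output position is [7 / 1 / 10]. Elementwise product with the kernel and sum: 7·1 + 1·3 + 10·3.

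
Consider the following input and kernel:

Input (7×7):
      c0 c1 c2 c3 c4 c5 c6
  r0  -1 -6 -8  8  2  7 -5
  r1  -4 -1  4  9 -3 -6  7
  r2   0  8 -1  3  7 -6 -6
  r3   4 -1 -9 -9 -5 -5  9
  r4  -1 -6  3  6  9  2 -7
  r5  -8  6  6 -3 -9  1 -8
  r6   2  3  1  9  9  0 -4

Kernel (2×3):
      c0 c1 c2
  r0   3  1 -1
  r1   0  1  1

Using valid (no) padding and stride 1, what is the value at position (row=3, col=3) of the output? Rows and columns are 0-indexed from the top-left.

The receptive field on the input at this output position is [-9 -5 -5 / 6 9 2]. Elementwise product with the kernel and sum: -9·3 + -5·1 + -5·-1 + 9·1 + 2·1.

-16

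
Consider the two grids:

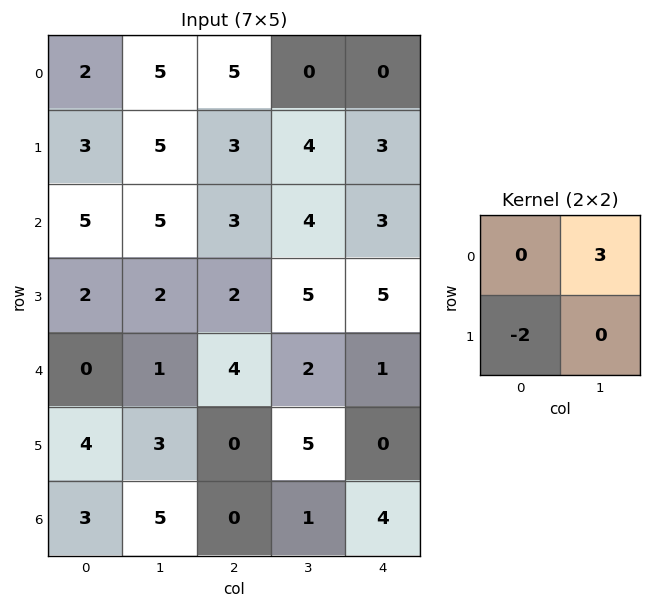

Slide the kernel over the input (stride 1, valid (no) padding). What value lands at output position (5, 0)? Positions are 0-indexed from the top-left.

The receptive field on the input at this output position is [4 3 / 3 5]. Elementwise product with the kernel and sum: 3·3 + 3·-2.

3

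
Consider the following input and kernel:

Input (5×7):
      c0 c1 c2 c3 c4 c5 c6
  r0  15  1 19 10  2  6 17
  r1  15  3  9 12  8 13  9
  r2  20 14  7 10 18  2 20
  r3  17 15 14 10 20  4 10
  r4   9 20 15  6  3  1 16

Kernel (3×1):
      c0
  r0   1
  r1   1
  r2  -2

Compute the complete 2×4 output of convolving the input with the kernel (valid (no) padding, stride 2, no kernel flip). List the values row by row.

Output[0,0]: The receptive field on the input at this output position is [15 / 15 / 20]. Elementwise product with the kernel and sum: 15·1 + 15·1 + 20·-2.
Output[0,1]: The receptive field on the input at this output position is [19 / 9 / 7]. Elementwise product with the kernel and sum: 19·1 + 9·1 + 7·-2.

-10 14 -26 -14
19 -9 32 -2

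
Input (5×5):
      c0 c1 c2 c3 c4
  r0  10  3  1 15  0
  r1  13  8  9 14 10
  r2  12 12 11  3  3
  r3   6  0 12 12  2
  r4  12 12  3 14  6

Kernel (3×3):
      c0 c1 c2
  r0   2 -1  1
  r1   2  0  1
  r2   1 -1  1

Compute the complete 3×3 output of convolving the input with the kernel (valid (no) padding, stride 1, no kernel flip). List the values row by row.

Output[0,0]: The receptive field on the input at this output position is [10 3 1 / 13 8 9 / 12 12 11]. Elementwise product with the kernel and sum: 10·2 + 3·-1 + 1·1 + 13·2 + 9·1 + 12·1 + 12·-1 + 11·1.

64 54 26
80 48 41
50 51 43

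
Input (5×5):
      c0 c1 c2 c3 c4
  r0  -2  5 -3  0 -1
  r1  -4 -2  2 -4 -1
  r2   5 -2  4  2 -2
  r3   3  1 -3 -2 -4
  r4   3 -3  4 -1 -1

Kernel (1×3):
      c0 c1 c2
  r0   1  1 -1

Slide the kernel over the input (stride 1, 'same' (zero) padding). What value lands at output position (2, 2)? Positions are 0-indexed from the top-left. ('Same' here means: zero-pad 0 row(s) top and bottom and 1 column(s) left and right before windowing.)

The receptive field on the zero-padded input at this output position is [-2 4 2]. Elementwise product with the kernel and sum: -2·1 + 4·1 + 2·-1.

0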